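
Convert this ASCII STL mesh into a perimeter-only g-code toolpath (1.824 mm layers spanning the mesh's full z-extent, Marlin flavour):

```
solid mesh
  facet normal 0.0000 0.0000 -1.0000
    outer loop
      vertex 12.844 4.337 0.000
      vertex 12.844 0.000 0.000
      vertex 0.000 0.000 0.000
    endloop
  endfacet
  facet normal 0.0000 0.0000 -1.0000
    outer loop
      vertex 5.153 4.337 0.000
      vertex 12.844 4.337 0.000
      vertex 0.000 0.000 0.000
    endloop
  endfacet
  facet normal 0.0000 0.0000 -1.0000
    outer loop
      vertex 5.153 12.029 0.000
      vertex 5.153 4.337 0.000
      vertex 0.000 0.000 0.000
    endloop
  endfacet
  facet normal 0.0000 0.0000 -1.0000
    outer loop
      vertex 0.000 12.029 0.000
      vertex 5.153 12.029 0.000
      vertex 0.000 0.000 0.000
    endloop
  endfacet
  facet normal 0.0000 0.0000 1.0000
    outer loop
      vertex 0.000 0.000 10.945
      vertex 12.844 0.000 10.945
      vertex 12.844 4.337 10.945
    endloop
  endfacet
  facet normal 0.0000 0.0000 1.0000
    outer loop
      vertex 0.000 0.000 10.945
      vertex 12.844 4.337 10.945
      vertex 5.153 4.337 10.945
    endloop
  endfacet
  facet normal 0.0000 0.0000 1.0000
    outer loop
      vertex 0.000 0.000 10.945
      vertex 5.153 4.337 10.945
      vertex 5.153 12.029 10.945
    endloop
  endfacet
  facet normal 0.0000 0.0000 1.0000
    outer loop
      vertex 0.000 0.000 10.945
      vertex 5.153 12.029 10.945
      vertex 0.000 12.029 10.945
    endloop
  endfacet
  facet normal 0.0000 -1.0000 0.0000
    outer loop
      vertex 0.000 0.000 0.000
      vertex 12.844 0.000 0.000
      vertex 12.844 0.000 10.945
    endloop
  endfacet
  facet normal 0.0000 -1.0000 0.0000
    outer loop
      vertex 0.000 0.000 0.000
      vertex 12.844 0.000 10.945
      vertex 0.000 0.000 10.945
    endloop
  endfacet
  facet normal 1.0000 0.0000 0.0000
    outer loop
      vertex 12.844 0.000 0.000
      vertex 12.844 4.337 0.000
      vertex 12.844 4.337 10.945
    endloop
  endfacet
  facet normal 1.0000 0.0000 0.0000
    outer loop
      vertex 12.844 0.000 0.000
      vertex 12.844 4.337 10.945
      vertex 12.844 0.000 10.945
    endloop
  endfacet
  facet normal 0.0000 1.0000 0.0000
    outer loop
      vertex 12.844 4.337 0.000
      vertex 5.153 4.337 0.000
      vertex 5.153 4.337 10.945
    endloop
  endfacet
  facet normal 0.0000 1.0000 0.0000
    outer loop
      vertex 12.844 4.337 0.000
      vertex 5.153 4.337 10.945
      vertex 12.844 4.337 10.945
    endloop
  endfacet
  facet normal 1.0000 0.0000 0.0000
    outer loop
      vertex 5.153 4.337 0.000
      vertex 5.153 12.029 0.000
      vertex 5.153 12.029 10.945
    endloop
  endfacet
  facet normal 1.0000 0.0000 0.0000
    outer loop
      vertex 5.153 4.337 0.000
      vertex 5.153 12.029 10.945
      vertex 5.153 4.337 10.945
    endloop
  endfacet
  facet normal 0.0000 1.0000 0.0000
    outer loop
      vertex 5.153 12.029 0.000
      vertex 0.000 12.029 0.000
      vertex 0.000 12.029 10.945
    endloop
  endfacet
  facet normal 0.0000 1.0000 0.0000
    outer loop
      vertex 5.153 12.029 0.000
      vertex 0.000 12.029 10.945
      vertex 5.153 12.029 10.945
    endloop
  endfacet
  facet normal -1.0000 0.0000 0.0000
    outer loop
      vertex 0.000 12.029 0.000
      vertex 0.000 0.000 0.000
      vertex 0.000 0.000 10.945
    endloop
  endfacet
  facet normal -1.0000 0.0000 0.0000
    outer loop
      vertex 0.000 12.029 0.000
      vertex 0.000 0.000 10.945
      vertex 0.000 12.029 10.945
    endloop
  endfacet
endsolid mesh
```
; perimeter-only toolpath
G21 ; units = mm
G90 ; absolute positioning
G28 ; home
; layer 1
G0 Z1.824
G0 X0.000 Y0.000
G1 X12.844 Y0.000
G1 X12.844 Y4.337
G1 X5.153 Y4.337
G1 X5.153 Y12.029
G1 X0.000 Y12.029
G1 X0.000 Y0.000
; layer 2
G0 Z3.648
G0 X0.000 Y0.000
G1 X12.844 Y0.000
G1 X12.844 Y4.337
G1 X5.153 Y4.337
G1 X5.153 Y12.029
G1 X0.000 Y12.029
G1 X0.000 Y0.000
; layer 3
G0 Z5.473
G0 X0.000 Y0.000
G1 X12.844 Y0.000
G1 X12.844 Y4.337
G1 X5.153 Y4.337
G1 X5.153 Y12.029
G1 X0.000 Y12.029
G1 X0.000 Y0.000
; layer 4
G0 Z7.297
G0 X0.000 Y0.000
G1 X12.844 Y0.000
G1 X12.844 Y4.337
G1 X5.153 Y4.337
G1 X5.153 Y12.029
G1 X0.000 Y12.029
G1 X0.000 Y0.000
; layer 5
G0 Z9.121
G0 X0.000 Y0.000
G1 X12.844 Y0.000
G1 X12.844 Y4.337
G1 X5.153 Y4.337
G1 X5.153 Y12.029
G1 X0.000 Y12.029
G1 X0.000 Y0.000
; layer 6
G0 Z10.945
G0 X0.000 Y0.000
G1 X12.844 Y0.000
G1 X12.844 Y4.337
G1 X5.153 Y4.337
G1 X5.153 Y12.029
G1 X0.000 Y12.029
G1 X0.000 Y0.000
M2 ; end

The solid is an L-shaped prism: outer 12.8 × 12 mm, arm thicknesses ≈ 4.34 mm (horizontal) and 5.15 mm (vertical), extruded 10.9 mm in z. Slicing at Δz = 1.824 mm — 6 equal slices spanning the solid's height, so layer i sits at z = i·h/6 — gives 6 non-empty perimeters. Each is a 6-segment closed polygon; G0 lifts to the layer z and rapids to the start vertex, then G1 traces the edges.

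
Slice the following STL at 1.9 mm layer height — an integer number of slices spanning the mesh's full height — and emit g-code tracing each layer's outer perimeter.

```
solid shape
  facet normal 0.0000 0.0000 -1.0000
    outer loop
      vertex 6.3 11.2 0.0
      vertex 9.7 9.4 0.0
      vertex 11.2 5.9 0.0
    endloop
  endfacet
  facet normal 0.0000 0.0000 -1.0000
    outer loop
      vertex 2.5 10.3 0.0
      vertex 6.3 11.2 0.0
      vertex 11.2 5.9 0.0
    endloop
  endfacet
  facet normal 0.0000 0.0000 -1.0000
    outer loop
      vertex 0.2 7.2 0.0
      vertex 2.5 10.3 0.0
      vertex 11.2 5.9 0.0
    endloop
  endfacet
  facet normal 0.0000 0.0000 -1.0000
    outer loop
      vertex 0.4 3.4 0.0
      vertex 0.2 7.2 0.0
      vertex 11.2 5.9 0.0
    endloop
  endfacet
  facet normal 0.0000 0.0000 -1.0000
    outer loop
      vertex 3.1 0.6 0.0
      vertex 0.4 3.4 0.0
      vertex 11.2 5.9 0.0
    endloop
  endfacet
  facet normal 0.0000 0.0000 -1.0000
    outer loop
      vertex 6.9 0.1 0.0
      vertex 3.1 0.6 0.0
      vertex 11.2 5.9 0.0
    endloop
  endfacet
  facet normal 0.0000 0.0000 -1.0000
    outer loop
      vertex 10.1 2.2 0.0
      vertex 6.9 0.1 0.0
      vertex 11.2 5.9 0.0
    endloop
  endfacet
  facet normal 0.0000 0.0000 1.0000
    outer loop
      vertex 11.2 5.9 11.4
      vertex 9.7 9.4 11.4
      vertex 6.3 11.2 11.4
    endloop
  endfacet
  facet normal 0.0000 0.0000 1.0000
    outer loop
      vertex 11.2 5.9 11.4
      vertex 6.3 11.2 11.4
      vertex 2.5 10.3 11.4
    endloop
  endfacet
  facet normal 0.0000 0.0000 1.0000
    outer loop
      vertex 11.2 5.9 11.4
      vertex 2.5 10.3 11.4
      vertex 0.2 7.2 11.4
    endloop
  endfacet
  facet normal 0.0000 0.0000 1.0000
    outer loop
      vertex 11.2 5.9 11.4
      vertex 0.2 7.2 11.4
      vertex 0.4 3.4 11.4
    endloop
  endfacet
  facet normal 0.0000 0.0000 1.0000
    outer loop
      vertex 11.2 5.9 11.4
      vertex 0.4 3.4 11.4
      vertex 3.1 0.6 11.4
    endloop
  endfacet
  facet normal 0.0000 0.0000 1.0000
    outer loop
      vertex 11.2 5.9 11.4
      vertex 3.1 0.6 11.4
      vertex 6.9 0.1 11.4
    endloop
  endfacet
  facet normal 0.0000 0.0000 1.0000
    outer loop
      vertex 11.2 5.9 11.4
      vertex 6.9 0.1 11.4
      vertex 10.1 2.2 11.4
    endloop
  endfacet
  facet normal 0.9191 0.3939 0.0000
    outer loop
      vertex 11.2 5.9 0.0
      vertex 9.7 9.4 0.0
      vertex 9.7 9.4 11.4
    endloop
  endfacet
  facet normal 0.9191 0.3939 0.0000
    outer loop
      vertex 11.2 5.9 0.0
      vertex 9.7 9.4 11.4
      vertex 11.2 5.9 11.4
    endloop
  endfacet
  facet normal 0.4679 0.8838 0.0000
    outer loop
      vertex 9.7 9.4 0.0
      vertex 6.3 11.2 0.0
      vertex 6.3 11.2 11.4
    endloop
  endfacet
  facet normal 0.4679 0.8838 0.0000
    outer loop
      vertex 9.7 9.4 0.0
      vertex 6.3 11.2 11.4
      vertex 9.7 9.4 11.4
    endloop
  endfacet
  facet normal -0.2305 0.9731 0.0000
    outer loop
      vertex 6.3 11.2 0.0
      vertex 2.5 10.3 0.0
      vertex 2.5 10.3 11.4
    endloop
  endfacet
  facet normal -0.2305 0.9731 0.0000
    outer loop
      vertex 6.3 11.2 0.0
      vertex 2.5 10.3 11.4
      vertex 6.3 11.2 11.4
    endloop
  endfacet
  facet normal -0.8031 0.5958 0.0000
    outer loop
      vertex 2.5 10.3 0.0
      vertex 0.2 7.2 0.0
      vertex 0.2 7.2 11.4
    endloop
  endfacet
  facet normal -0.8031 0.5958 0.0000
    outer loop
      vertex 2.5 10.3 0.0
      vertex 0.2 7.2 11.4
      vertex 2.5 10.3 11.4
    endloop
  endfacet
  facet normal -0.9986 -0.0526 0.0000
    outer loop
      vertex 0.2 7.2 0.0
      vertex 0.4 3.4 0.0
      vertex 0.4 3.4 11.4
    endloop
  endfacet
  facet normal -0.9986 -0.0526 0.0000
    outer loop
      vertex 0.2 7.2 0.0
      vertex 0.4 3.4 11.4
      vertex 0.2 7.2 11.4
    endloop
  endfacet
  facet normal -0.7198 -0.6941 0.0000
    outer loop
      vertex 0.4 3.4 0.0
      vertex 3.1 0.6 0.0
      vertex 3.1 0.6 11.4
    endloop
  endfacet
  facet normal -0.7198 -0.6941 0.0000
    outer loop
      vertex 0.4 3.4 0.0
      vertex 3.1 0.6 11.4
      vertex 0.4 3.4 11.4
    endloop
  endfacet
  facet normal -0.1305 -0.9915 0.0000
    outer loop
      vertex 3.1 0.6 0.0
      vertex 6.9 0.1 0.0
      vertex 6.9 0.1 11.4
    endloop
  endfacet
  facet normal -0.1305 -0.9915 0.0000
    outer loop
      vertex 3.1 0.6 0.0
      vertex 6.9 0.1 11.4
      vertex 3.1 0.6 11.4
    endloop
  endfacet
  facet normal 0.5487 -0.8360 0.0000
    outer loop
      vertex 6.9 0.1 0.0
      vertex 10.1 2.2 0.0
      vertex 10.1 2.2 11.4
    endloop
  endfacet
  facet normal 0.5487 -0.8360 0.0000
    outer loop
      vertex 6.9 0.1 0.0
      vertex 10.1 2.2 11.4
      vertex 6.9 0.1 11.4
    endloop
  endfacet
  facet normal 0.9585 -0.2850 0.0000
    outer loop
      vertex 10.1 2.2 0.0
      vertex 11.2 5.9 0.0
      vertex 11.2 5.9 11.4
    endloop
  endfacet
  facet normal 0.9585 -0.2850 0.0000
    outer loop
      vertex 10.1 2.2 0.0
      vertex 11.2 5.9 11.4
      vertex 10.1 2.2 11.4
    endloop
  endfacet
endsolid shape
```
; perimeter-only toolpath
G21 ; units = mm
G90 ; absolute positioning
G28 ; home
; layer 1
G0 Z1.9
G0 X11.2 Y5.9
G1 X9.7 Y9.4
G1 X6.3 Y11.2
G1 X2.5 Y10.3
G1 X0.2 Y7.2
G1 X0.4 Y3.4
G1 X3.1 Y0.6
G1 X6.9 Y0.1
G1 X10.1 Y2.2
G1 X11.2 Y5.9
; layer 2
G0 Z3.8
G0 X11.2 Y5.9
G1 X9.7 Y9.4
G1 X6.3 Y11.2
G1 X2.5 Y10.3
G1 X0.2 Y7.2
G1 X0.4 Y3.4
G1 X3.1 Y0.6
G1 X6.9 Y0.1
G1 X10.1 Y2.2
G1 X11.2 Y5.9
; layer 3
G0 Z5.7
G0 X11.2 Y5.9
G1 X9.7 Y9.4
G1 X6.3 Y11.2
G1 X2.5 Y10.3
G1 X0.2 Y7.2
G1 X0.4 Y3.4
G1 X3.1 Y0.6
G1 X6.9 Y0.1
G1 X10.1 Y2.2
G1 X11.2 Y5.9
; layer 4
G0 Z7.6
G0 X11.2 Y5.9
G1 X9.7 Y9.4
G1 X6.3 Y11.2
G1 X2.5 Y10.3
G1 X0.2 Y7.2
G1 X0.4 Y3.4
G1 X3.1 Y0.6
G1 X6.9 Y0.1
G1 X10.1 Y2.2
G1 X11.2 Y5.9
; layer 5
G0 Z9.5
G0 X11.2 Y5.9
G1 X9.7 Y9.4
G1 X6.3 Y11.2
G1 X2.5 Y10.3
G1 X0.2 Y7.2
G1 X0.4 Y3.4
G1 X3.1 Y0.6
G1 X6.9 Y0.1
G1 X10.1 Y2.2
G1 X11.2 Y5.9
; layer 6
G0 Z11.4
G0 X11.2 Y5.9
G1 X9.7 Y9.4
G1 X6.3 Y11.2
G1 X2.5 Y10.3
G1 X0.2 Y7.2
G1 X0.4 Y3.4
G1 X3.1 Y0.6
G1 X6.9 Y0.1
G1 X10.1 Y2.2
G1 X11.2 Y5.9
M2 ; end

The solid is a regular 9-sided prism (a cylinder approximated with 9 flat sides), circumscribed radius ≈ 5.6 mm, height ≈ 11.4 mm. Slicing at Δz = 1.9 mm — 6 equal slices spanning the solid's height, so layer i sits at z = i·h/6 — gives 6 non-empty perimeters. Each is a 9-segment closed polygon; G0 lifts to the layer z and rapids to the start vertex, then G1 traces the edges.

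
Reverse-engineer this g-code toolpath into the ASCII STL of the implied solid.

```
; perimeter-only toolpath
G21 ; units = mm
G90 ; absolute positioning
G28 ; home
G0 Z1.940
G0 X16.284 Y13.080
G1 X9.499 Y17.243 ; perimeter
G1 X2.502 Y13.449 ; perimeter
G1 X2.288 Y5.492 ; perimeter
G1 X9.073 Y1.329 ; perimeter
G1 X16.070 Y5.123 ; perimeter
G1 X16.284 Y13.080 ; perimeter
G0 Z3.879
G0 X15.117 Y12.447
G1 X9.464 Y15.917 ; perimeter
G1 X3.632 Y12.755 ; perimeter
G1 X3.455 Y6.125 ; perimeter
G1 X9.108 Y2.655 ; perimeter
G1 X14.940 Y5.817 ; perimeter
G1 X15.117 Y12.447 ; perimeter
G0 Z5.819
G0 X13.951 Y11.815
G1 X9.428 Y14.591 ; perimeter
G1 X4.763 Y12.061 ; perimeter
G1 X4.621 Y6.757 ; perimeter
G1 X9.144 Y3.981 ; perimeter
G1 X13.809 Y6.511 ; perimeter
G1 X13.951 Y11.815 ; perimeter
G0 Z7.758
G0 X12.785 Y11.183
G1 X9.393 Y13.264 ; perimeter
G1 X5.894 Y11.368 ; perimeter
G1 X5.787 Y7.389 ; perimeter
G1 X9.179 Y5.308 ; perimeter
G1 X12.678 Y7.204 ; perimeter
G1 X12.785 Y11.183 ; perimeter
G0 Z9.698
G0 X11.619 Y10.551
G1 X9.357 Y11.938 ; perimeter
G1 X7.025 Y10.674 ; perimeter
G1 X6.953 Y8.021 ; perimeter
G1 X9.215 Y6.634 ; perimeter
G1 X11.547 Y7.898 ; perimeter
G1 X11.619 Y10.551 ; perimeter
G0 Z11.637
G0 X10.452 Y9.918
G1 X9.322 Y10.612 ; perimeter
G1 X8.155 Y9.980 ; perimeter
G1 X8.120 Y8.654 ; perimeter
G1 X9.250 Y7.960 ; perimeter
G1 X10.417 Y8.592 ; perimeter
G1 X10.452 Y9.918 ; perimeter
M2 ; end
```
solid part
  facet normal 0.0000 0.0000 -1.0000
    outer loop
      vertex 1.371 14.143 0.000
      vertex 9.535 18.569 0.000
      vertex 17.450 13.712 0.000
    endloop
  endfacet
  facet normal 0.0000 0.0000 -1.0000
    outer loop
      vertex 1.122 4.860 0.000
      vertex 1.371 14.143 0.000
      vertex 17.450 13.712 0.000
    endloop
  endfacet
  facet normal 0.0000 0.0000 -1.0000
    outer loop
      vertex 9.037 0.003 0.000
      vertex 1.122 4.860 0.000
      vertex 17.450 13.712 0.000
    endloop
  endfacet
  facet normal 0.0000 0.0000 -1.0000
    outer loop
      vertex 17.201 4.429 0.000
      vertex 9.037 0.003 0.000
      vertex 17.450 13.712 0.000
    endloop
  endfacet
  facet normal 0.4500 0.7333 0.5096
    outer loop
      vertex 17.450 13.712 0.000
      vertex 9.535 18.569 0.000
      vertex 9.286 9.286 13.577
    endloop
  endfacet
  facet normal -0.4101 0.7564 0.5096
    outer loop
      vertex 9.535 18.569 0.000
      vertex 1.371 14.143 0.000
      vertex 9.286 9.286 13.577
    endloop
  endfacet
  facet normal -0.8601 0.0231 0.5097
    outer loop
      vertex 1.371 14.143 0.000
      vertex 1.122 4.860 0.000
      vertex 9.286 9.286 13.577
    endloop
  endfacet
  facet normal -0.4500 -0.7333 0.5096
    outer loop
      vertex 1.122 4.860 0.000
      vertex 9.037 0.003 0.000
      vertex 9.286 9.286 13.577
    endloop
  endfacet
  facet normal 0.4101 -0.7564 0.5096
    outer loop
      vertex 9.037 0.003 0.000
      vertex 17.201 4.429 0.000
      vertex 9.286 9.286 13.577
    endloop
  endfacet
  facet normal 0.8601 -0.0231 0.5097
    outer loop
      vertex 17.201 4.429 0.000
      vertex 17.450 13.712 0.000
      vertex 9.286 9.286 13.577
    endloop
  endfacet
endsolid part

The G0 Z moves step by Δz≈1.940 mm. The G1 loops shrink linearly with z, so the solid tapers from its base footprint up to z≈13.6. Closing with a flat bottom cap and the tapered top and triangulating gives 10 facets — a regular 6-sided pyramid, base circumscribed radius ≈ 9.29 mm, apex at z ≈ 13.6 mm.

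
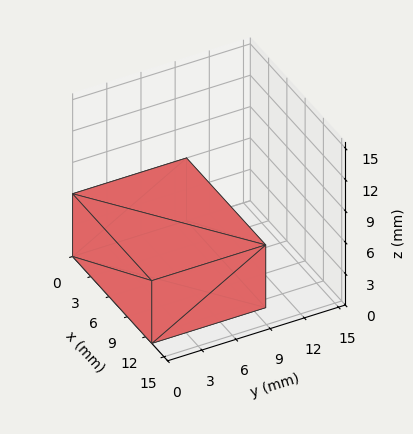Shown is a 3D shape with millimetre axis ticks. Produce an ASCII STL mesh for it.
Reading the render: the shape is a rectangular box, roughly 13 × 10 mm footprint and 6 mm tall (dimensions read to the nearest mm from the axis ticks). For the STL, each face is triangulated and given an outward normal.

solid part
  facet normal 0.0000 0.0000 -1.0000
    outer loop
      vertex 13.000 10.000 0.000
      vertex 13.000 0.000 0.000
      vertex 0.000 0.000 0.000
    endloop
  endfacet
  facet normal 0.0000 0.0000 -1.0000
    outer loop
      vertex 0.000 10.000 0.000
      vertex 13.000 10.000 0.000
      vertex 0.000 0.000 0.000
    endloop
  endfacet
  facet normal 0.0000 0.0000 1.0000
    outer loop
      vertex 0.000 0.000 6.000
      vertex 13.000 0.000 6.000
      vertex 13.000 10.000 6.000
    endloop
  endfacet
  facet normal 0.0000 0.0000 1.0000
    outer loop
      vertex 0.000 0.000 6.000
      vertex 13.000 10.000 6.000
      vertex 0.000 10.000 6.000
    endloop
  endfacet
  facet normal 0.0000 -1.0000 0.0000
    outer loop
      vertex 0.000 0.000 0.000
      vertex 13.000 0.000 0.000
      vertex 13.000 0.000 6.000
    endloop
  endfacet
  facet normal 0.0000 -1.0000 0.0000
    outer loop
      vertex 0.000 0.000 0.000
      vertex 13.000 0.000 6.000
      vertex 0.000 0.000 6.000
    endloop
  endfacet
  facet normal 0.0000 1.0000 0.0000
    outer loop
      vertex 13.000 10.000 6.000
      vertex 13.000 10.000 0.000
      vertex 0.000 10.000 0.000
    endloop
  endfacet
  facet normal 0.0000 1.0000 0.0000
    outer loop
      vertex 0.000 10.000 6.000
      vertex 13.000 10.000 6.000
      vertex 0.000 10.000 0.000
    endloop
  endfacet
  facet normal -1.0000 0.0000 0.0000
    outer loop
      vertex 0.000 10.000 6.000
      vertex 0.000 10.000 0.000
      vertex 0.000 0.000 0.000
    endloop
  endfacet
  facet normal -1.0000 0.0000 0.0000
    outer loop
      vertex 0.000 0.000 6.000
      vertex 0.000 10.000 6.000
      vertex 0.000 0.000 0.000
    endloop
  endfacet
  facet normal 1.0000 0.0000 0.0000
    outer loop
      vertex 13.000 0.000 0.000
      vertex 13.000 10.000 0.000
      vertex 13.000 10.000 6.000
    endloop
  endfacet
  facet normal 1.0000 0.0000 0.0000
    outer loop
      vertex 13.000 0.000 0.000
      vertex 13.000 10.000 6.000
      vertex 13.000 0.000 6.000
    endloop
  endfacet
endsolid part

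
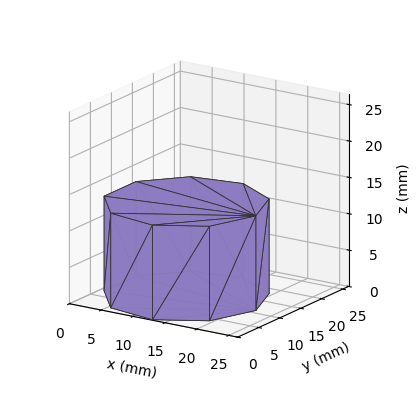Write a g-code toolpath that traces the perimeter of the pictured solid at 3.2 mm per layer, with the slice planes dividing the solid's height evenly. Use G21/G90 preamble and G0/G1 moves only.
Reading the render: the shape is a regular 9-sided prism (a cylinder approximated with 9 flat sides), circumscribed radius ≈ 11 mm, height ≈ 13 mm (dimensions read to the nearest mm from the axis ticks). For the g-code, the solid's height is divided into equal slices at the stated Δz and each level perimeter traced with G1 moves after a G0 lift.

; perimeter-only toolpath
G21 ; units = mm
G90 ; absolute positioning
G28 ; home
; layer 1
G0 Z3.2
G0 X22.0 Y11.0
G1 X19.4 Y18.1
G1 X12.9 Y21.8
G1 X5.5 Y20.5
G1 X0.7 Y14.8
G1 X0.7 Y7.2
G1 X5.5 Y1.5
G1 X12.9 Y0.2
G1 X19.4 Y3.9
G1 X22.0 Y11.0
; layer 2
G0 Z6.5
G0 X22.0 Y11.0
G1 X19.4 Y18.1
G1 X12.9 Y21.8
G1 X5.5 Y20.5
G1 X0.7 Y14.8
G1 X0.7 Y7.2
G1 X5.5 Y1.5
G1 X12.9 Y0.2
G1 X19.4 Y3.9
G1 X22.0 Y11.0
; layer 3
G0 Z9.8
G0 X22.0 Y11.0
G1 X19.4 Y18.1
G1 X12.9 Y21.8
G1 X5.5 Y20.5
G1 X0.7 Y14.8
G1 X0.7 Y7.2
G1 X5.5 Y1.5
G1 X12.9 Y0.2
G1 X19.4 Y3.9
G1 X22.0 Y11.0
; layer 4
G0 Z13.0
G0 X22.0 Y11.0
G1 X19.4 Y18.1
G1 X12.9 Y21.8
G1 X5.5 Y20.5
G1 X0.7 Y14.8
G1 X0.7 Y7.2
G1 X5.5 Y1.5
G1 X12.9 Y0.2
G1 X19.4 Y3.9
G1 X22.0 Y11.0
M2 ; end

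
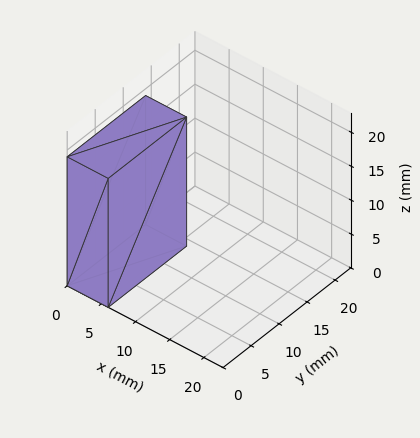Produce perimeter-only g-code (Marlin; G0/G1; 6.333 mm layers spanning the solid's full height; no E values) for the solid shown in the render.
Reading the render: the shape is a rectangular box, roughly 6 × 14 mm footprint and 19 mm tall (dimensions read to the nearest mm from the axis ticks). For the g-code, the solid's height is divided into equal slices at the stated Δz and each level perimeter traced with G1 moves after a G0 lift.

; perimeter-only toolpath
G21 ; units = mm
G90 ; absolute positioning
G28 ; home
; layer 1
G0 Z6.333
G0 X0.000 Y0.000
G1 X6.000 Y0.000
G1 X6.000 Y14.000
G1 X0.000 Y14.000
G1 X0.000 Y0.000
; layer 2
G0 Z12.667
G0 X0.000 Y0.000
G1 X6.000 Y0.000
G1 X6.000 Y14.000
G1 X0.000 Y14.000
G1 X0.000 Y0.000
; layer 3
G0 Z19.000
G0 X0.000 Y0.000
G1 X6.000 Y0.000
G1 X6.000 Y14.000
G1 X0.000 Y14.000
G1 X0.000 Y0.000
M2 ; end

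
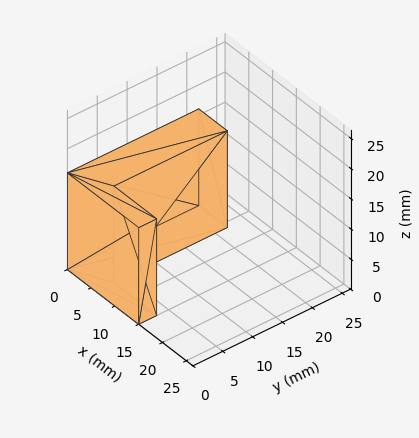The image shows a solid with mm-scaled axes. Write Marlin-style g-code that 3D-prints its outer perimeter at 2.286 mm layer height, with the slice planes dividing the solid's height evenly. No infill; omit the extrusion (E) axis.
Reading the render: the shape is an L-shaped prism: outer 15 × 22 mm, arm thicknesses ≈ 3 mm (horizontal) and 6 mm (vertical), extruded 16 mm in z (dimensions read to the nearest mm from the axis ticks). For the g-code, the solid's height is divided into equal slices at the stated Δz and each level perimeter traced with G1 moves after a G0 lift.

; perimeter-only toolpath
G21 ; units = mm
G90 ; absolute positioning
G28 ; home
; layer 1
G0 Z2.286
G0 X0.000 Y0.000
G1 X15.000 Y0.000
G1 X15.000 Y3.000
G1 X6.000 Y3.000
G1 X6.000 Y22.000
G1 X0.000 Y22.000
G1 X0.000 Y0.000
; layer 2
G0 Z4.571
G0 X0.000 Y0.000
G1 X15.000 Y0.000
G1 X15.000 Y3.000
G1 X6.000 Y3.000
G1 X6.000 Y22.000
G1 X0.000 Y22.000
G1 X0.000 Y0.000
; layer 3
G0 Z6.857
G0 X0.000 Y0.000
G1 X15.000 Y0.000
G1 X15.000 Y3.000
G1 X6.000 Y3.000
G1 X6.000 Y22.000
G1 X0.000 Y22.000
G1 X0.000 Y0.000
; layer 4
G0 Z9.143
G0 X0.000 Y0.000
G1 X15.000 Y0.000
G1 X15.000 Y3.000
G1 X6.000 Y3.000
G1 X6.000 Y22.000
G1 X0.000 Y22.000
G1 X0.000 Y0.000
; layer 5
G0 Z11.429
G0 X0.000 Y0.000
G1 X15.000 Y0.000
G1 X15.000 Y3.000
G1 X6.000 Y3.000
G1 X6.000 Y22.000
G1 X0.000 Y22.000
G1 X0.000 Y0.000
; layer 6
G0 Z13.714
G0 X0.000 Y0.000
G1 X15.000 Y0.000
G1 X15.000 Y3.000
G1 X6.000 Y3.000
G1 X6.000 Y22.000
G1 X0.000 Y22.000
G1 X0.000 Y0.000
; layer 7
G0 Z16.000
G0 X0.000 Y0.000
G1 X15.000 Y0.000
G1 X15.000 Y3.000
G1 X6.000 Y3.000
G1 X6.000 Y22.000
G1 X0.000 Y22.000
G1 X0.000 Y0.000
M2 ; end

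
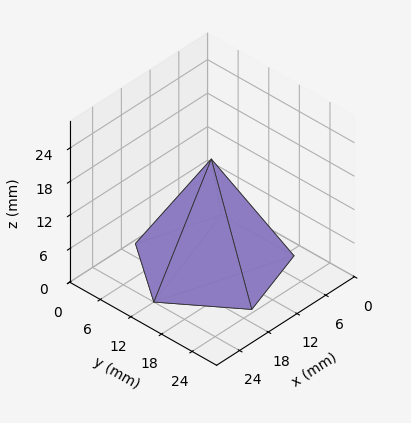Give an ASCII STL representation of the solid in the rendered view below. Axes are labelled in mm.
Reading the render: the shape is a regular 5-sided pyramid, base circumscribed radius ≈ 12 mm, apex at z ≈ 19 mm (dimensions read to the nearest mm from the axis ticks). For the STL, each face is triangulated and given an outward normal.

solid part
  facet normal 0.0000 0.0000 -1.0000
    outer loop
      vertex 2.3 19.1 0.0
      vertex 15.7 23.4 0.0
      vertex 24.0 12.0 0.0
    endloop
  endfacet
  facet normal 0.0000 0.0000 -1.0000
    outer loop
      vertex 2.3 4.9 0.0
      vertex 2.3 19.1 0.0
      vertex 24.0 12.0 0.0
    endloop
  endfacet
  facet normal 0.0000 0.0000 -1.0000
    outer loop
      vertex 15.7 0.6 0.0
      vertex 2.3 4.9 0.0
      vertex 24.0 12.0 0.0
    endloop
  endfacet
  facet normal 0.7200 0.5242 0.4547
    outer loop
      vertex 24.0 12.0 0.0
      vertex 15.7 23.4 0.0
      vertex 12.0 12.0 19.0
    endloop
  endfacet
  facet normal -0.2720 0.8476 0.4556
    outer loop
      vertex 15.7 23.4 0.0
      vertex 2.3 19.1 0.0
      vertex 12.0 12.0 19.0
    endloop
  endfacet
  facet normal -0.8906 0.0000 0.4547
    outer loop
      vertex 2.3 19.1 0.0
      vertex 2.3 4.9 0.0
      vertex 12.0 12.0 19.0
    endloop
  endfacet
  facet normal -0.2720 -0.8476 0.4556
    outer loop
      vertex 2.3 4.9 0.0
      vertex 15.7 0.6 0.0
      vertex 12.0 12.0 19.0
    endloop
  endfacet
  facet normal 0.7200 -0.5242 0.4547
    outer loop
      vertex 15.7 0.6 0.0
      vertex 24.0 12.0 0.0
      vertex 12.0 12.0 19.0
    endloop
  endfacet
endsolid part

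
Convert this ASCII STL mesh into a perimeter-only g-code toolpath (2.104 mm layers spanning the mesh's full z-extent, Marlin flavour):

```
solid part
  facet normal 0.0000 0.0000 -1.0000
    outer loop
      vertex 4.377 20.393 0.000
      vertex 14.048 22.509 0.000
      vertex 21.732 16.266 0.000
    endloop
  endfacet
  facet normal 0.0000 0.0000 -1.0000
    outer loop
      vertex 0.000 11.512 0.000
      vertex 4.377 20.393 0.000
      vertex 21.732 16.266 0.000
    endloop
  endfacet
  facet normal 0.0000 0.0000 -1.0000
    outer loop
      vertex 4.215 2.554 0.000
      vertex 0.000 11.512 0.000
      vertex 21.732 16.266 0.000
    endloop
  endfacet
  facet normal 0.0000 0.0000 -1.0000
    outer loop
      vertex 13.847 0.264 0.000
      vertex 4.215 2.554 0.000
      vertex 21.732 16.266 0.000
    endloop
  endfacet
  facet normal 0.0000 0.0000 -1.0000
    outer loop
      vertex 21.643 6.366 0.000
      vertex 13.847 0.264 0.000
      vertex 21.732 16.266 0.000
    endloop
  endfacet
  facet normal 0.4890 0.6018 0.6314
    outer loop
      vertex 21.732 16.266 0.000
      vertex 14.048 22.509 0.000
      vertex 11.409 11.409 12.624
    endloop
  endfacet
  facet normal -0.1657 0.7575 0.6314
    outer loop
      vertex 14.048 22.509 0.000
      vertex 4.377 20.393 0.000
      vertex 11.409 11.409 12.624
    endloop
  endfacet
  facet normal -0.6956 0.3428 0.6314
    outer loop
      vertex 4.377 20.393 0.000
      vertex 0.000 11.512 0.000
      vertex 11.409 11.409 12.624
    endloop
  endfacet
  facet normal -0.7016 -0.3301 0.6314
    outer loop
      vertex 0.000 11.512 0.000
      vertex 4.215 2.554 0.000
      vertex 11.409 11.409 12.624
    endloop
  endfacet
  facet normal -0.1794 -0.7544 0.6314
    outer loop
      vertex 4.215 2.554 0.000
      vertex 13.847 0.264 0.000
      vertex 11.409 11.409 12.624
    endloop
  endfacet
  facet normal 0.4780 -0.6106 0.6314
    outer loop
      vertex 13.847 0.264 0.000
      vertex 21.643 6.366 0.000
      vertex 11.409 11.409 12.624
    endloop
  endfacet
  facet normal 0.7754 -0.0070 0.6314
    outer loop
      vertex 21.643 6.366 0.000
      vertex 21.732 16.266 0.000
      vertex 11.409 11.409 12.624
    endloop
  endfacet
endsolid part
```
; perimeter-only toolpath
G21 ; units = mm
G90 ; absolute positioning
G28 ; home
; layer 1
G0 Z2.104
G0 X20.011 Y15.457
G1 X13.608 Y20.659
G1 X5.549 Y18.896
G1 X1.901 Y11.495
G1 X5.414 Y4.030
G1 X13.441 Y2.121
G1 X19.937 Y7.206
G1 X20.011 Y15.457
; layer 2
G0 Z4.208
G0 X18.291 Y14.647
G1 X13.168 Y18.809
G1 X6.721 Y17.398
G1 X3.803 Y11.478
G1 X6.613 Y5.506
G1 X13.034 Y3.979
G1 X18.232 Y8.047
G1 X18.291 Y14.647
; layer 3
G0 Z6.312
G0 X16.570 Y13.837
G1 X12.729 Y16.959
G1 X7.893 Y15.901
G1 X5.705 Y11.460
G1 X7.812 Y6.982
G1 X12.628 Y5.837
G1 X16.526 Y8.887
G1 X16.570 Y13.837
; layer 4
G0 Z8.416
G0 X14.850 Y13.028
G1 X12.289 Y15.109
G1 X9.065 Y14.404
G1 X7.606 Y11.443
G1 X9.011 Y8.457
G1 X12.222 Y7.694
G1 X14.820 Y9.728
G1 X14.850 Y13.028
; layer 5
G0 Z10.520
G0 X13.130 Y12.219
G1 X11.849 Y13.259
G1 X10.237 Y12.906
G1 X9.508 Y11.426
G1 X10.210 Y9.933
G1 X11.815 Y9.552
G1 X13.115 Y10.569
G1 X13.130 Y12.219
M2 ; end

The solid is a regular 7-sided pyramid, base circumscribed radius ≈ 11.4 mm, apex at z ≈ 12.6 mm. Slicing at Δz = 2.104 mm — 6 equal slices spanning the solid's height, so layer i sits at z = i·h/6 — gives 5 non-empty perimeters. Each is a 7-segment closed polygon; G0 lifts to the layer z and rapids to the start vertex, then G1 traces the edges. The cross-section shrinks linearly with z (the slice at the apex is degenerate and omitted).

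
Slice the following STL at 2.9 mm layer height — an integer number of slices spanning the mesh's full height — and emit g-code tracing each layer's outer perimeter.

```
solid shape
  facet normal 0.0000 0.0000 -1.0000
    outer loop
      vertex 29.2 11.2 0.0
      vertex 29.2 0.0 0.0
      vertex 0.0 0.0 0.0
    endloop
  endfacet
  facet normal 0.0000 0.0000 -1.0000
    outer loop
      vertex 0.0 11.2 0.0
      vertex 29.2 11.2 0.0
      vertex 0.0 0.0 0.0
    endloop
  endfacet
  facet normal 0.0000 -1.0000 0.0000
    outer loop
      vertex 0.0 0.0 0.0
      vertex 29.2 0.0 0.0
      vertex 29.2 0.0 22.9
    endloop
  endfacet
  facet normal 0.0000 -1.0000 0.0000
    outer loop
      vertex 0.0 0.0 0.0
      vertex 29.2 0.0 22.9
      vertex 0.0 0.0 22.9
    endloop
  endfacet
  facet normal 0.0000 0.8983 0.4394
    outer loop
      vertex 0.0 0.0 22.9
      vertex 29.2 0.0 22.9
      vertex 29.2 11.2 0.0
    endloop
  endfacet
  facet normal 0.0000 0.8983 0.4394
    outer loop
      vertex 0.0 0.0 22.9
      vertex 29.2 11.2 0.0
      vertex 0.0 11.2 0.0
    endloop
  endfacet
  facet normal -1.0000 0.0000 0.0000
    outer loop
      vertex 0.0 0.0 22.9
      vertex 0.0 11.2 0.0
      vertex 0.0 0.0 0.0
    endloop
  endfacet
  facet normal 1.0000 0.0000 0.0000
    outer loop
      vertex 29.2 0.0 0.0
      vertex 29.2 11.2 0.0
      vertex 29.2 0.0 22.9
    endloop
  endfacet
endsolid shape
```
; perimeter-only toolpath
G21 ; units = mm
G90 ; absolute positioning
G28 ; home
; layer 1
G0 Z2.9
G0 X0.0 Y0.0
G1 X29.2 Y0.0
G1 X29.2 Y9.8
G1 X0.0 Y9.8
G1 X0.0 Y0.0
; layer 2
G0 Z5.7
G0 X0.0 Y0.0
G1 X29.2 Y0.0
G1 X29.2 Y8.4
G1 X0.0 Y8.4
G1 X0.0 Y0.0
; layer 3
G0 Z8.6
G0 X0.0 Y0.0
G1 X29.2 Y0.0
G1 X29.2 Y7.0
G1 X0.0 Y7.0
G1 X0.0 Y0.0
; layer 4
G0 Z11.4
G0 X0.0 Y0.0
G1 X29.2 Y0.0
G1 X29.2 Y5.6
G1 X0.0 Y5.6
G1 X0.0 Y0.0
; layer 5
G0 Z14.3
G0 X0.0 Y0.0
G1 X29.2 Y0.0
G1 X29.2 Y4.2
G1 X0.0 Y4.2
G1 X0.0 Y0.0
; layer 6
G0 Z17.2
G0 X0.0 Y0.0
G1 X29.2 Y0.0
G1 X29.2 Y2.8
G1 X0.0 Y2.8
G1 X0.0 Y0.0
; layer 7
G0 Z20.0
G0 X0.0 Y0.0
G1 X29.2 Y0.0
G1 X29.2 Y1.4
G1 X0.0 Y1.4
G1 X0.0 Y0.0
M2 ; end

The solid is a wedge (ramp): 29.2 × 11.2 mm base, rising to 22.9 mm along the y=0 edge and sloping linearly to z=0 at y=11.2. Slicing at Δz = 2.9 mm — 8 equal slices spanning the solid's height, so layer i sits at z = i·h/8 — gives 7 non-empty perimeters. Each is a 4-segment closed polygon; G0 lifts to the layer z and rapids to the start vertex, then G1 traces the edges. The cross-section shrinks linearly with z (the slice at the apex is degenerate and omitted).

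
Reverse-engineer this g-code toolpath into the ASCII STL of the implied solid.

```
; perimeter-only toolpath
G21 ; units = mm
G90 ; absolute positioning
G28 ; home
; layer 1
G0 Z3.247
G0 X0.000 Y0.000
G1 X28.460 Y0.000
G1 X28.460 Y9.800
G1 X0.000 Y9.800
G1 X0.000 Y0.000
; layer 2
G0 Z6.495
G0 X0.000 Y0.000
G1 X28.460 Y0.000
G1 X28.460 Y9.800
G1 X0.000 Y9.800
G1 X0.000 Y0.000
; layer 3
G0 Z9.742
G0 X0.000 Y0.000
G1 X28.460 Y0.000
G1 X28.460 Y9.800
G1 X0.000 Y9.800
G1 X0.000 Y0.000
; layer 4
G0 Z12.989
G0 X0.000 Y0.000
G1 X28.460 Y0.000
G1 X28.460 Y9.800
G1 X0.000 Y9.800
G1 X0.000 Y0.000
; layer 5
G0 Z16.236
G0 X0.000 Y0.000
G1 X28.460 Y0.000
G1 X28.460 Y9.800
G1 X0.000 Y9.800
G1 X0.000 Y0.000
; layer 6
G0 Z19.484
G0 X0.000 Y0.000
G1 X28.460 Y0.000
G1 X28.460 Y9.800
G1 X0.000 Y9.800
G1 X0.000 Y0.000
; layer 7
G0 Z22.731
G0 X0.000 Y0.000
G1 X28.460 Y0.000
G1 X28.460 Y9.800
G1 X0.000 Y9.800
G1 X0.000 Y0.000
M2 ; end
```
solid part
  facet normal 0.0000 0.0000 -1.0000
    outer loop
      vertex 28.460 9.800 0.000
      vertex 28.460 0.000 0.000
      vertex 0.000 0.000 0.000
    endloop
  endfacet
  facet normal 0.0000 0.0000 -1.0000
    outer loop
      vertex 0.000 9.800 0.000
      vertex 28.460 9.800 0.000
      vertex 0.000 0.000 0.000
    endloop
  endfacet
  facet normal 0.0000 0.0000 1.0000
    outer loop
      vertex 0.000 0.000 22.731
      vertex 28.460 0.000 22.731
      vertex 28.460 9.800 22.731
    endloop
  endfacet
  facet normal 0.0000 0.0000 1.0000
    outer loop
      vertex 0.000 0.000 22.731
      vertex 28.460 9.800 22.731
      vertex 0.000 9.800 22.731
    endloop
  endfacet
  facet normal 0.0000 -1.0000 0.0000
    outer loop
      vertex 0.000 0.000 0.000
      vertex 28.460 0.000 0.000
      vertex 28.460 0.000 22.731
    endloop
  endfacet
  facet normal 0.0000 -1.0000 0.0000
    outer loop
      vertex 0.000 0.000 0.000
      vertex 28.460 0.000 22.731
      vertex 0.000 0.000 22.731
    endloop
  endfacet
  facet normal 0.0000 1.0000 0.0000
    outer loop
      vertex 28.460 9.800 22.731
      vertex 28.460 9.800 0.000
      vertex 0.000 9.800 0.000
    endloop
  endfacet
  facet normal 0.0000 1.0000 0.0000
    outer loop
      vertex 0.000 9.800 22.731
      vertex 28.460 9.800 22.731
      vertex 0.000 9.800 0.000
    endloop
  endfacet
  facet normal -1.0000 0.0000 0.0000
    outer loop
      vertex 0.000 9.800 22.731
      vertex 0.000 9.800 0.000
      vertex 0.000 0.000 0.000
    endloop
  endfacet
  facet normal -1.0000 0.0000 0.0000
    outer loop
      vertex 0.000 0.000 22.731
      vertex 0.000 9.800 22.731
      vertex 0.000 0.000 0.000
    endloop
  endfacet
  facet normal 1.0000 0.0000 0.0000
    outer loop
      vertex 28.460 0.000 0.000
      vertex 28.460 9.800 0.000
      vertex 28.460 9.800 22.731
    endloop
  endfacet
  facet normal 1.0000 0.0000 0.0000
    outer loop
      vertex 28.460 0.000 0.000
      vertex 28.460 9.800 22.731
      vertex 28.460 0.000 22.731
    endloop
  endfacet
endsolid part

The G0 Z moves step by Δz≈3.247 mm. Every layer's G1 loop is the same polygon, so the solid is a straight extrusion of it from z=0 to z≈22.7. Closing with flat bottom and top caps and triangulating gives 12 facets — a rectangular box, roughly 28.5 × 9.8 mm footprint and 22.7 mm tall.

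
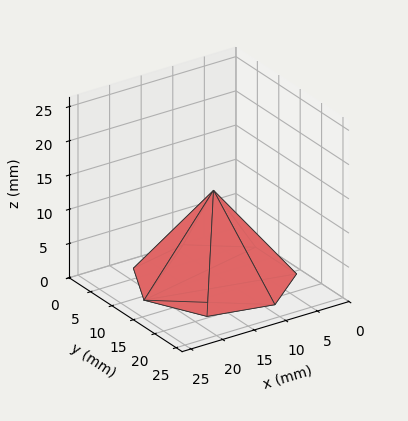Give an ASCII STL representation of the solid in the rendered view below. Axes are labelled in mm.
Reading the render: the shape is a regular 7-sided pyramid, base circumscribed radius ≈ 11 mm, apex at z ≈ 13 mm (dimensions read to the nearest mm from the axis ticks). For the STL, each face is triangulated and given an outward normal.

solid part
  facet normal 0.0000 0.0000 -1.0000
    outer loop
      vertex 8.55 21.72 0.00
      vertex 17.86 19.60 0.00
      vertex 22.00 11.00 0.00
    endloop
  endfacet
  facet normal 0.0000 0.0000 -1.0000
    outer loop
      vertex 1.09 15.77 0.00
      vertex 8.55 21.72 0.00
      vertex 22.00 11.00 0.00
    endloop
  endfacet
  facet normal 0.0000 0.0000 -1.0000
    outer loop
      vertex 1.09 6.23 0.00
      vertex 1.09 15.77 0.00
      vertex 22.00 11.00 0.00
    endloop
  endfacet
  facet normal 0.0000 0.0000 -1.0000
    outer loop
      vertex 8.55 0.28 0.00
      vertex 1.09 6.23 0.00
      vertex 22.00 11.00 0.00
    endloop
  endfacet
  facet normal 0.0000 0.0000 -1.0000
    outer loop
      vertex 17.86 2.40 0.00
      vertex 8.55 0.28 0.00
      vertex 22.00 11.00 0.00
    endloop
  endfacet
  facet normal 0.7165 0.3449 0.6063
    outer loop
      vertex 22.00 11.00 0.00
      vertex 17.86 19.60 0.00
      vertex 11.00 11.00 13.00
    endloop
  endfacet
  facet normal 0.1766 0.7755 0.6062
    outer loop
      vertex 17.86 19.60 0.00
      vertex 8.55 21.72 0.00
      vertex 11.00 11.00 13.00
    endloop
  endfacet
  facet normal -0.4959 0.6218 0.6062
    outer loop
      vertex 8.55 21.72 0.00
      vertex 1.09 15.77 0.00
      vertex 11.00 11.00 13.00
    endloop
  endfacet
  facet normal -0.7953 0.0000 0.6062
    outer loop
      vertex 1.09 15.77 0.00
      vertex 1.09 6.23 0.00
      vertex 11.00 11.00 13.00
    endloop
  endfacet
  facet normal -0.4959 -0.6218 0.6062
    outer loop
      vertex 1.09 6.23 0.00
      vertex 8.55 0.28 0.00
      vertex 11.00 11.00 13.00
    endloop
  endfacet
  facet normal 0.1766 -0.7755 0.6062
    outer loop
      vertex 8.55 0.28 0.00
      vertex 17.86 2.40 0.00
      vertex 11.00 11.00 13.00
    endloop
  endfacet
  facet normal 0.7165 -0.3449 0.6063
    outer loop
      vertex 17.86 2.40 0.00
      vertex 22.00 11.00 0.00
      vertex 11.00 11.00 13.00
    endloop
  endfacet
endsolid part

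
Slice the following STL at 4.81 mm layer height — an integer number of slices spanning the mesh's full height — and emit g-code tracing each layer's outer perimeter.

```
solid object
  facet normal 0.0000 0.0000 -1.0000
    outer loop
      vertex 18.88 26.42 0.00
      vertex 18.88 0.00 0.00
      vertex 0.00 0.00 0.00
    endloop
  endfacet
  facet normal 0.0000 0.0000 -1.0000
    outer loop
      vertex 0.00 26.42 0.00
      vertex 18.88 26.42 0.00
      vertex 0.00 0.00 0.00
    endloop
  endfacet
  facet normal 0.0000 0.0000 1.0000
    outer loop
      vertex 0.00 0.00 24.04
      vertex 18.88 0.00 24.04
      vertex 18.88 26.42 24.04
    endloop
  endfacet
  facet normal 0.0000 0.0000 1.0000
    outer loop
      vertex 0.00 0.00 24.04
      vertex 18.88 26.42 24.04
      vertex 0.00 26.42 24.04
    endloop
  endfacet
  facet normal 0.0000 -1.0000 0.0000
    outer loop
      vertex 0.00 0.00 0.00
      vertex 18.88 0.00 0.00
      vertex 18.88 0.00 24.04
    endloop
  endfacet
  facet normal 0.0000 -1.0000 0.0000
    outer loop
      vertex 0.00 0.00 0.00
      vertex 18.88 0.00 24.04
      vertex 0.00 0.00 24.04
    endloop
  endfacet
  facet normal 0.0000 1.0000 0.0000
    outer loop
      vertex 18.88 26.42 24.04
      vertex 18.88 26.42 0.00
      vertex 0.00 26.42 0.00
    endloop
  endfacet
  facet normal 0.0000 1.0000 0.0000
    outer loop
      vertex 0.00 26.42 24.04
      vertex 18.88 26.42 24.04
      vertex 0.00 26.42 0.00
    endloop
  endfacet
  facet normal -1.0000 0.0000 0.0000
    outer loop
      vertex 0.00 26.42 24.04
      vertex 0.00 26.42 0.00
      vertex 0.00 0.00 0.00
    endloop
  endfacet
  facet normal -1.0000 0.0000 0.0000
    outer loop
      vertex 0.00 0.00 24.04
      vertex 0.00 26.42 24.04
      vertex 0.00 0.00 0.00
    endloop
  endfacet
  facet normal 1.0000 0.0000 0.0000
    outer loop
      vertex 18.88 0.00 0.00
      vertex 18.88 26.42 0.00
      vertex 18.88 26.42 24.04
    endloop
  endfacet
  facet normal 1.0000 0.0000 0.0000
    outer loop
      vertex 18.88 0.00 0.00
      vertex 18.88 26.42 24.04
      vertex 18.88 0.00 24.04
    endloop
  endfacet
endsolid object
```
; perimeter-only toolpath
G21 ; units = mm
G90 ; absolute positioning
G28 ; home
; layer 1
G0 Z4.81
G0 X0.00 Y0.00
G1 X18.88 Y0.00
G1 X18.88 Y26.42
G1 X0.00 Y26.42
G1 X0.00 Y0.00
; layer 2
G0 Z9.62
G0 X0.00 Y0.00
G1 X18.88 Y0.00
G1 X18.88 Y26.42
G1 X0.00 Y26.42
G1 X0.00 Y0.00
; layer 3
G0 Z14.42
G0 X0.00 Y0.00
G1 X18.88 Y0.00
G1 X18.88 Y26.42
G1 X0.00 Y26.42
G1 X0.00 Y0.00
; layer 4
G0 Z19.23
G0 X0.00 Y0.00
G1 X18.88 Y0.00
G1 X18.88 Y26.42
G1 X0.00 Y26.42
G1 X0.00 Y0.00
; layer 5
G0 Z24.04
G0 X0.00 Y0.00
G1 X18.88 Y0.00
G1 X18.88 Y26.42
G1 X0.00 Y26.42
G1 X0.00 Y0.00
M2 ; end

The solid is a rectangular box, roughly 18.9 × 26.4 mm footprint and 24 mm tall. Slicing at Δz = 4.81 mm — 5 equal slices spanning the solid's height, so layer i sits at z = i·h/5 — gives 5 non-empty perimeters. Each is a 4-segment closed polygon; G0 lifts to the layer z and rapids to the start vertex, then G1 traces the edges.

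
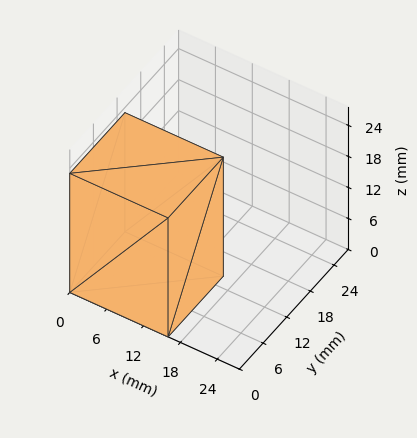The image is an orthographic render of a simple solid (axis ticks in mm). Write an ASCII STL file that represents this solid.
Reading the render: the shape is a rectangular box, roughly 16 × 14 mm footprint and 23 mm tall (dimensions read to the nearest mm from the axis ticks). For the STL, each face is triangulated and given an outward normal.

solid part
  facet normal 0.0000 0.0000 -1.0000
    outer loop
      vertex 16.0 14.0 0.0
      vertex 16.0 0.0 0.0
      vertex 0.0 0.0 0.0
    endloop
  endfacet
  facet normal 0.0000 0.0000 -1.0000
    outer loop
      vertex 0.0 14.0 0.0
      vertex 16.0 14.0 0.0
      vertex 0.0 0.0 0.0
    endloop
  endfacet
  facet normal 0.0000 0.0000 1.0000
    outer loop
      vertex 0.0 0.0 23.0
      vertex 16.0 0.0 23.0
      vertex 16.0 14.0 23.0
    endloop
  endfacet
  facet normal 0.0000 0.0000 1.0000
    outer loop
      vertex 0.0 0.0 23.0
      vertex 16.0 14.0 23.0
      vertex 0.0 14.0 23.0
    endloop
  endfacet
  facet normal 0.0000 -1.0000 0.0000
    outer loop
      vertex 0.0 0.0 0.0
      vertex 16.0 0.0 0.0
      vertex 16.0 0.0 23.0
    endloop
  endfacet
  facet normal 0.0000 -1.0000 0.0000
    outer loop
      vertex 0.0 0.0 0.0
      vertex 16.0 0.0 23.0
      vertex 0.0 0.0 23.0
    endloop
  endfacet
  facet normal 0.0000 1.0000 0.0000
    outer loop
      vertex 16.0 14.0 23.0
      vertex 16.0 14.0 0.0
      vertex 0.0 14.0 0.0
    endloop
  endfacet
  facet normal 0.0000 1.0000 0.0000
    outer loop
      vertex 0.0 14.0 23.0
      vertex 16.0 14.0 23.0
      vertex 0.0 14.0 0.0
    endloop
  endfacet
  facet normal -1.0000 0.0000 0.0000
    outer loop
      vertex 0.0 14.0 23.0
      vertex 0.0 14.0 0.0
      vertex 0.0 0.0 0.0
    endloop
  endfacet
  facet normal -1.0000 0.0000 0.0000
    outer loop
      vertex 0.0 0.0 23.0
      vertex 0.0 14.0 23.0
      vertex 0.0 0.0 0.0
    endloop
  endfacet
  facet normal 1.0000 0.0000 0.0000
    outer loop
      vertex 16.0 0.0 0.0
      vertex 16.0 14.0 0.0
      vertex 16.0 14.0 23.0
    endloop
  endfacet
  facet normal 1.0000 0.0000 0.0000
    outer loop
      vertex 16.0 0.0 0.0
      vertex 16.0 14.0 23.0
      vertex 16.0 0.0 23.0
    endloop
  endfacet
endsolid part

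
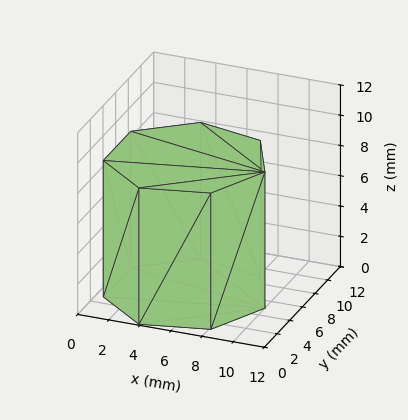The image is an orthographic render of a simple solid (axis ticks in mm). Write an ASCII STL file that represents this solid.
Reading the render: the shape is a regular 7-sided prism (a cylinder approximated with 7 flat sides), circumscribed radius ≈ 5 mm, height ≈ 9 mm (dimensions read to the nearest mm from the axis ticks). For the STL, each face is triangulated and given an outward normal.

solid part
  facet normal 0.0000 0.0000 -1.0000
    outer loop
      vertex 3.887 9.875 0.000
      vertex 8.117 8.909 0.000
      vertex 10.000 5.000 0.000
    endloop
  endfacet
  facet normal 0.0000 0.0000 -1.0000
    outer loop
      vertex 0.495 7.169 0.000
      vertex 3.887 9.875 0.000
      vertex 10.000 5.000 0.000
    endloop
  endfacet
  facet normal 0.0000 0.0000 -1.0000
    outer loop
      vertex 0.495 2.831 0.000
      vertex 0.495 7.169 0.000
      vertex 10.000 5.000 0.000
    endloop
  endfacet
  facet normal 0.0000 0.0000 -1.0000
    outer loop
      vertex 3.887 0.125 0.000
      vertex 0.495 2.831 0.000
      vertex 10.000 5.000 0.000
    endloop
  endfacet
  facet normal 0.0000 0.0000 -1.0000
    outer loop
      vertex 8.117 1.091 0.000
      vertex 3.887 0.125 0.000
      vertex 10.000 5.000 0.000
    endloop
  endfacet
  facet normal 0.0000 0.0000 1.0000
    outer loop
      vertex 10.000 5.000 9.000
      vertex 8.117 8.909 9.000
      vertex 3.887 9.875 9.000
    endloop
  endfacet
  facet normal 0.0000 0.0000 1.0000
    outer loop
      vertex 10.000 5.000 9.000
      vertex 3.887 9.875 9.000
      vertex 0.495 7.169 9.000
    endloop
  endfacet
  facet normal 0.0000 0.0000 1.0000
    outer loop
      vertex 10.000 5.000 9.000
      vertex 0.495 7.169 9.000
      vertex 0.495 2.831 9.000
    endloop
  endfacet
  facet normal 0.0000 0.0000 1.0000
    outer loop
      vertex 10.000 5.000 9.000
      vertex 0.495 2.831 9.000
      vertex 3.887 0.125 9.000
    endloop
  endfacet
  facet normal 0.0000 0.0000 1.0000
    outer loop
      vertex 10.000 5.000 9.000
      vertex 3.887 0.125 9.000
      vertex 8.117 1.091 9.000
    endloop
  endfacet
  facet normal 0.9009 0.4340 0.0000
    outer loop
      vertex 10.000 5.000 0.000
      vertex 8.117 8.909 0.000
      vertex 8.117 8.909 9.000
    endloop
  endfacet
  facet normal 0.9009 0.4340 0.0000
    outer loop
      vertex 10.000 5.000 0.000
      vertex 8.117 8.909 9.000
      vertex 10.000 5.000 9.000
    endloop
  endfacet
  facet normal 0.2226 0.9749 0.0000
    outer loop
      vertex 8.117 8.909 0.000
      vertex 3.887 9.875 0.000
      vertex 3.887 9.875 9.000
    endloop
  endfacet
  facet normal 0.2226 0.9749 0.0000
    outer loop
      vertex 8.117 8.909 0.000
      vertex 3.887 9.875 9.000
      vertex 8.117 8.909 9.000
    endloop
  endfacet
  facet normal -0.6236 0.7817 0.0000
    outer loop
      vertex 3.887 9.875 0.000
      vertex 0.495 7.169 0.000
      vertex 0.495 7.169 9.000
    endloop
  endfacet
  facet normal -0.6236 0.7817 0.0000
    outer loop
      vertex 3.887 9.875 0.000
      vertex 0.495 7.169 9.000
      vertex 3.887 9.875 9.000
    endloop
  endfacet
  facet normal -1.0000 0.0000 0.0000
    outer loop
      vertex 0.495 7.169 0.000
      vertex 0.495 2.831 0.000
      vertex 0.495 2.831 9.000
    endloop
  endfacet
  facet normal -1.0000 0.0000 0.0000
    outer loop
      vertex 0.495 7.169 0.000
      vertex 0.495 2.831 9.000
      vertex 0.495 7.169 9.000
    endloop
  endfacet
  facet normal -0.6236 -0.7817 0.0000
    outer loop
      vertex 0.495 2.831 0.000
      vertex 3.887 0.125 0.000
      vertex 3.887 0.125 9.000
    endloop
  endfacet
  facet normal -0.6236 -0.7817 0.0000
    outer loop
      vertex 0.495 2.831 0.000
      vertex 3.887 0.125 9.000
      vertex 0.495 2.831 9.000
    endloop
  endfacet
  facet normal 0.2226 -0.9749 0.0000
    outer loop
      vertex 3.887 0.125 0.000
      vertex 8.117 1.091 0.000
      vertex 8.117 1.091 9.000
    endloop
  endfacet
  facet normal 0.2226 -0.9749 0.0000
    outer loop
      vertex 3.887 0.125 0.000
      vertex 8.117 1.091 9.000
      vertex 3.887 0.125 9.000
    endloop
  endfacet
  facet normal 0.9009 -0.4340 0.0000
    outer loop
      vertex 8.117 1.091 0.000
      vertex 10.000 5.000 0.000
      vertex 10.000 5.000 9.000
    endloop
  endfacet
  facet normal 0.9009 -0.4340 0.0000
    outer loop
      vertex 8.117 1.091 0.000
      vertex 10.000 5.000 9.000
      vertex 8.117 1.091 9.000
    endloop
  endfacet
endsolid part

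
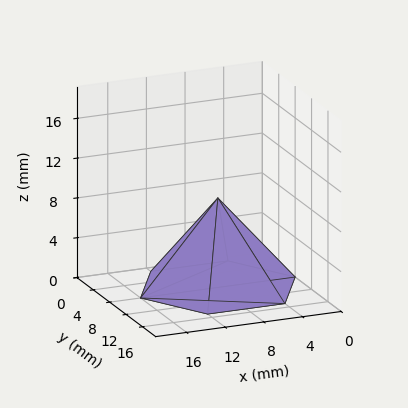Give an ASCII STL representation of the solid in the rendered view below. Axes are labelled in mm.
Reading the render: the shape is a regular 6-sided pyramid, base circumscribed radius ≈ 8 mm, apex at z ≈ 9 mm (dimensions read to the nearest mm from the axis ticks). For the STL, each face is triangulated and given an outward normal.

solid part
  facet normal 0.0000 0.0000 -1.0000
    outer loop
      vertex 4.00 14.93 0.00
      vertex 12.00 14.93 0.00
      vertex 16.00 8.00 0.00
    endloop
  endfacet
  facet normal 0.0000 0.0000 -1.0000
    outer loop
      vertex 0.00 8.00 0.00
      vertex 4.00 14.93 0.00
      vertex 16.00 8.00 0.00
    endloop
  endfacet
  facet normal 0.0000 0.0000 -1.0000
    outer loop
      vertex 4.00 1.07 0.00
      vertex 0.00 8.00 0.00
      vertex 16.00 8.00 0.00
    endloop
  endfacet
  facet normal 0.0000 0.0000 -1.0000
    outer loop
      vertex 12.00 1.07 0.00
      vertex 4.00 1.07 0.00
      vertex 16.00 8.00 0.00
    endloop
  endfacet
  facet normal 0.6863 0.3961 0.6100
    outer loop
      vertex 16.00 8.00 0.00
      vertex 12.00 14.93 0.00
      vertex 8.00 8.00 9.00
    endloop
  endfacet
  facet normal 0.0000 0.7923 0.6101
    outer loop
      vertex 12.00 14.93 0.00
      vertex 4.00 14.93 0.00
      vertex 8.00 8.00 9.00
    endloop
  endfacet
  facet normal -0.6863 0.3961 0.6100
    outer loop
      vertex 4.00 14.93 0.00
      vertex 0.00 8.00 0.00
      vertex 8.00 8.00 9.00
    endloop
  endfacet
  facet normal -0.6863 -0.3961 0.6100
    outer loop
      vertex 0.00 8.00 0.00
      vertex 4.00 1.07 0.00
      vertex 8.00 8.00 9.00
    endloop
  endfacet
  facet normal 0.0000 -0.7923 0.6101
    outer loop
      vertex 4.00 1.07 0.00
      vertex 12.00 1.07 0.00
      vertex 8.00 8.00 9.00
    endloop
  endfacet
  facet normal 0.6863 -0.3961 0.6100
    outer loop
      vertex 12.00 1.07 0.00
      vertex 16.00 8.00 0.00
      vertex 8.00 8.00 9.00
    endloop
  endfacet
endsolid part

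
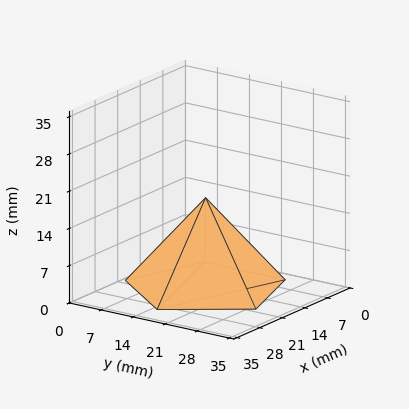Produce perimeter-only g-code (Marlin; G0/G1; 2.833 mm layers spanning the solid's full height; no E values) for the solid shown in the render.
Reading the render: the shape is a regular 5-sided pyramid, base circumscribed radius ≈ 15 mm, apex at z ≈ 17 mm (dimensions read to the nearest mm from the axis ticks). For the g-code, the solid's height is divided into equal slices at the stated Δz and each level perimeter traced with G1 moves after a G0 lift.

; perimeter-only toolpath
G21 ; units = mm
G90 ; absolute positioning
G28 ; home
; layer 1
G0 Z2.833
G0 X27.500 Y15.000
G1 X18.863 Y26.888
G1 X4.888 Y22.348
G1 X4.888 Y7.652
G1 X18.863 Y3.112
G1 X27.500 Y15.000
; layer 2
G0 Z5.667
G0 X25.000 Y15.000
G1 X18.090 Y24.511
G1 X6.910 Y20.878
G1 X6.910 Y9.122
G1 X18.090 Y5.489
G1 X25.000 Y15.000
; layer 3
G0 Z8.500
G0 X22.500 Y15.000
G1 X17.318 Y22.133
G1 X8.933 Y19.409
G1 X8.933 Y10.591
G1 X17.318 Y7.867
G1 X22.500 Y15.000
; layer 4
G0 Z11.333
G0 X20.000 Y15.000
G1 X16.545 Y19.755
G1 X10.955 Y17.939
G1 X10.955 Y12.061
G1 X16.545 Y10.245
G1 X20.000 Y15.000
; layer 5
G0 Z14.167
G0 X17.500 Y15.000
G1 X15.772 Y17.378
G1 X12.977 Y16.470
G1 X12.977 Y13.530
G1 X15.772 Y12.622
G1 X17.500 Y15.000
M2 ; end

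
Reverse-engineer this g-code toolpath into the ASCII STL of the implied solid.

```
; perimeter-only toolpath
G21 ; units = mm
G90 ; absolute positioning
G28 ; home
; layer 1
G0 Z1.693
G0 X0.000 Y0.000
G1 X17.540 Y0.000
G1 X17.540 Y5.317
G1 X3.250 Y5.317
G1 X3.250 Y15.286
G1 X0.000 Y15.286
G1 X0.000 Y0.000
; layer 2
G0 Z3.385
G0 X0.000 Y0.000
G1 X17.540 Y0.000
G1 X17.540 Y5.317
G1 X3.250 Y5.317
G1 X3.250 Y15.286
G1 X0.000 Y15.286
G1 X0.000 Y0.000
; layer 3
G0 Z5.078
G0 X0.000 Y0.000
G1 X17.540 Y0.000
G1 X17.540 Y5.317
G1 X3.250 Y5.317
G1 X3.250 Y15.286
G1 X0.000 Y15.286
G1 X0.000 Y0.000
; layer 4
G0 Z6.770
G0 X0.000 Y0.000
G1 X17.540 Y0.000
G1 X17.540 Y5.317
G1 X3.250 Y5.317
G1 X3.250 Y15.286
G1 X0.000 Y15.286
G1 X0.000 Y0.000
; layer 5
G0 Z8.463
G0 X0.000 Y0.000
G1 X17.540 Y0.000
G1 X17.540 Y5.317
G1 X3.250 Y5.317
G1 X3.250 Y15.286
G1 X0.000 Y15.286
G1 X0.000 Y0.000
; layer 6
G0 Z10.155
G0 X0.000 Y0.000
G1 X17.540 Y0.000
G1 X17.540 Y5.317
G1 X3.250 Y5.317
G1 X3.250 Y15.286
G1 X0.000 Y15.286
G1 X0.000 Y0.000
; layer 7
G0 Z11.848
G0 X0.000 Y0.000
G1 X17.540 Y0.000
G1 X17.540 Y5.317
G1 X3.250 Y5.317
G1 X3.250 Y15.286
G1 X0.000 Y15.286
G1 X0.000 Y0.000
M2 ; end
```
solid part
  facet normal 0.0000 0.0000 -1.0000
    outer loop
      vertex 17.540 5.317 0.000
      vertex 17.540 0.000 0.000
      vertex 0.000 0.000 0.000
    endloop
  endfacet
  facet normal 0.0000 0.0000 -1.0000
    outer loop
      vertex 3.250 5.317 0.000
      vertex 17.540 5.317 0.000
      vertex 0.000 0.000 0.000
    endloop
  endfacet
  facet normal 0.0000 0.0000 -1.0000
    outer loop
      vertex 3.250 15.286 0.000
      vertex 3.250 5.317 0.000
      vertex 0.000 0.000 0.000
    endloop
  endfacet
  facet normal 0.0000 0.0000 -1.0000
    outer loop
      vertex 0.000 15.286 0.000
      vertex 3.250 15.286 0.000
      vertex 0.000 0.000 0.000
    endloop
  endfacet
  facet normal 0.0000 0.0000 1.0000
    outer loop
      vertex 0.000 0.000 11.848
      vertex 17.540 0.000 11.848
      vertex 17.540 5.317 11.848
    endloop
  endfacet
  facet normal 0.0000 0.0000 1.0000
    outer loop
      vertex 0.000 0.000 11.848
      vertex 17.540 5.317 11.848
      vertex 3.250 5.317 11.848
    endloop
  endfacet
  facet normal 0.0000 0.0000 1.0000
    outer loop
      vertex 0.000 0.000 11.848
      vertex 3.250 5.317 11.848
      vertex 3.250 15.286 11.848
    endloop
  endfacet
  facet normal 0.0000 0.0000 1.0000
    outer loop
      vertex 0.000 0.000 11.848
      vertex 3.250 15.286 11.848
      vertex 0.000 15.286 11.848
    endloop
  endfacet
  facet normal 0.0000 -1.0000 0.0000
    outer loop
      vertex 0.000 0.000 0.000
      vertex 17.540 0.000 0.000
      vertex 17.540 0.000 11.848
    endloop
  endfacet
  facet normal 0.0000 -1.0000 0.0000
    outer loop
      vertex 0.000 0.000 0.000
      vertex 17.540 0.000 11.848
      vertex 0.000 0.000 11.848
    endloop
  endfacet
  facet normal 1.0000 0.0000 0.0000
    outer loop
      vertex 17.540 0.000 0.000
      vertex 17.540 5.317 0.000
      vertex 17.540 5.317 11.848
    endloop
  endfacet
  facet normal 1.0000 0.0000 0.0000
    outer loop
      vertex 17.540 0.000 0.000
      vertex 17.540 5.317 11.848
      vertex 17.540 0.000 11.848
    endloop
  endfacet
  facet normal 0.0000 1.0000 0.0000
    outer loop
      vertex 17.540 5.317 0.000
      vertex 3.250 5.317 0.000
      vertex 3.250 5.317 11.848
    endloop
  endfacet
  facet normal 0.0000 1.0000 0.0000
    outer loop
      vertex 17.540 5.317 0.000
      vertex 3.250 5.317 11.848
      vertex 17.540 5.317 11.848
    endloop
  endfacet
  facet normal 1.0000 0.0000 0.0000
    outer loop
      vertex 3.250 5.317 0.000
      vertex 3.250 15.286 0.000
      vertex 3.250 15.286 11.848
    endloop
  endfacet
  facet normal 1.0000 0.0000 0.0000
    outer loop
      vertex 3.250 5.317 0.000
      vertex 3.250 15.286 11.848
      vertex 3.250 5.317 11.848
    endloop
  endfacet
  facet normal 0.0000 1.0000 0.0000
    outer loop
      vertex 3.250 15.286 0.000
      vertex 0.000 15.286 0.000
      vertex 0.000 15.286 11.848
    endloop
  endfacet
  facet normal 0.0000 1.0000 0.0000
    outer loop
      vertex 3.250 15.286 0.000
      vertex 0.000 15.286 11.848
      vertex 3.250 15.286 11.848
    endloop
  endfacet
  facet normal -1.0000 0.0000 0.0000
    outer loop
      vertex 0.000 15.286 0.000
      vertex 0.000 0.000 0.000
      vertex 0.000 0.000 11.848
    endloop
  endfacet
  facet normal -1.0000 0.0000 0.0000
    outer loop
      vertex 0.000 15.286 0.000
      vertex 0.000 0.000 11.848
      vertex 0.000 15.286 11.848
    endloop
  endfacet
endsolid part

The G0 Z moves step by Δz≈1.693 mm. Every layer's G1 loop is the same polygon, so the solid is a straight extrusion of it from z=0 to z≈11.8. Closing with flat bottom and top caps and triangulating gives 20 facets — an L-shaped prism: outer 17.5 × 15.3 mm, arm thicknesses ≈ 5.32 mm (horizontal) and 3.25 mm (vertical), extruded 11.8 mm in z.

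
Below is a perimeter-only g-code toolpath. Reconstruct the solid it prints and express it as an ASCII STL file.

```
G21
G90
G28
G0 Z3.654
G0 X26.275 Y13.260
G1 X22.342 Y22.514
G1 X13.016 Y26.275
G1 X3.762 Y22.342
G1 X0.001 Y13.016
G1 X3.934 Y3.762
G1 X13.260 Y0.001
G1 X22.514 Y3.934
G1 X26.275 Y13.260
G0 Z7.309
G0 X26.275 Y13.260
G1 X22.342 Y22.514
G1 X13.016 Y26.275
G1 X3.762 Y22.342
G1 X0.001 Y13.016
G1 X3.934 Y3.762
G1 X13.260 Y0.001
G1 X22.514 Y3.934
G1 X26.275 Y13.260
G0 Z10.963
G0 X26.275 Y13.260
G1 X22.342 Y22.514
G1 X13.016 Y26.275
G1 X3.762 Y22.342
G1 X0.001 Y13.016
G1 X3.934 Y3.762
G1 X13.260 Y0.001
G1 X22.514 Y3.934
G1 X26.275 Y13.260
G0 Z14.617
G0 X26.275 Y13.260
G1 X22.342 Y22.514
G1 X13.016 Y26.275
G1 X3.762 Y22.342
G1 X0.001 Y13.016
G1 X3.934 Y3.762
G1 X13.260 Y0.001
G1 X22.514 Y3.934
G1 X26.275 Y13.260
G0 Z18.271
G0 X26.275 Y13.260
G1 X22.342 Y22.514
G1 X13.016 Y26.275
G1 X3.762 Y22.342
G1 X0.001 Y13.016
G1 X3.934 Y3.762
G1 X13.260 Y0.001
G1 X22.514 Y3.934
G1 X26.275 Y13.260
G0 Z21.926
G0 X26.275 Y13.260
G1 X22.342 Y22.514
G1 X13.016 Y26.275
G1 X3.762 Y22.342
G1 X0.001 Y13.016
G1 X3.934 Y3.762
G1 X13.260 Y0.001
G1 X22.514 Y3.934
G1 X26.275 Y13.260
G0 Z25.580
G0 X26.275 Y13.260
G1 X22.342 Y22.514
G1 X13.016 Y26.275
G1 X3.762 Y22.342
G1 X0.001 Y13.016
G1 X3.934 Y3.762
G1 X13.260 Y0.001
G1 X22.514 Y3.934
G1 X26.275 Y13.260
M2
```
solid part
  facet normal 0.0000 0.0000 -1.0000
    outer loop
      vertex 13.016 26.275 0.000
      vertex 22.342 22.514 0.000
      vertex 26.275 13.260 0.000
    endloop
  endfacet
  facet normal 0.0000 0.0000 -1.0000
    outer loop
      vertex 3.762 22.342 0.000
      vertex 13.016 26.275 0.000
      vertex 26.275 13.260 0.000
    endloop
  endfacet
  facet normal 0.0000 0.0000 -1.0000
    outer loop
      vertex 0.001 13.016 0.000
      vertex 3.762 22.342 0.000
      vertex 26.275 13.260 0.000
    endloop
  endfacet
  facet normal 0.0000 0.0000 -1.0000
    outer loop
      vertex 3.934 3.762 0.000
      vertex 0.001 13.016 0.000
      vertex 26.275 13.260 0.000
    endloop
  endfacet
  facet normal 0.0000 0.0000 -1.0000
    outer loop
      vertex 13.260 0.001 0.000
      vertex 3.934 3.762 0.000
      vertex 26.275 13.260 0.000
    endloop
  endfacet
  facet normal 0.0000 0.0000 -1.0000
    outer loop
      vertex 22.514 3.934 0.000
      vertex 13.260 0.001 0.000
      vertex 26.275 13.260 0.000
    endloop
  endfacet
  facet normal 0.0000 0.0000 1.0000
    outer loop
      vertex 26.275 13.260 25.580
      vertex 22.342 22.514 25.580
      vertex 13.016 26.275 25.580
    endloop
  endfacet
  facet normal 0.0000 0.0000 1.0000
    outer loop
      vertex 26.275 13.260 25.580
      vertex 13.016 26.275 25.580
      vertex 3.762 22.342 25.580
    endloop
  endfacet
  facet normal 0.0000 0.0000 1.0000
    outer loop
      vertex 26.275 13.260 25.580
      vertex 3.762 22.342 25.580
      vertex 0.001 13.016 25.580
    endloop
  endfacet
  facet normal 0.0000 0.0000 1.0000
    outer loop
      vertex 26.275 13.260 25.580
      vertex 0.001 13.016 25.580
      vertex 3.934 3.762 25.580
    endloop
  endfacet
  facet normal 0.0000 0.0000 1.0000
    outer loop
      vertex 26.275 13.260 25.580
      vertex 3.934 3.762 25.580
      vertex 13.260 0.001 25.580
    endloop
  endfacet
  facet normal 0.0000 0.0000 1.0000
    outer loop
      vertex 26.275 13.260 25.580
      vertex 13.260 0.001 25.580
      vertex 22.514 3.934 25.580
    endloop
  endfacet
  facet normal 0.9203 0.3911 0.0000
    outer loop
      vertex 26.275 13.260 0.000
      vertex 22.342 22.514 0.000
      vertex 22.342 22.514 25.580
    endloop
  endfacet
  facet normal 0.9203 0.3911 0.0000
    outer loop
      vertex 26.275 13.260 0.000
      vertex 22.342 22.514 25.580
      vertex 26.275 13.260 25.580
    endloop
  endfacet
  facet normal 0.3740 0.9274 0.0000
    outer loop
      vertex 22.342 22.514 0.000
      vertex 13.016 26.275 0.000
      vertex 13.016 26.275 25.580
    endloop
  endfacet
  facet normal 0.3740 0.9274 0.0000
    outer loop
      vertex 22.342 22.514 0.000
      vertex 13.016 26.275 25.580
      vertex 22.342 22.514 25.580
    endloop
  endfacet
  facet normal -0.3911 0.9203 0.0000
    outer loop
      vertex 13.016 26.275 0.000
      vertex 3.762 22.342 0.000
      vertex 3.762 22.342 25.580
    endloop
  endfacet
  facet normal -0.3911 0.9203 0.0000
    outer loop
      vertex 13.016 26.275 0.000
      vertex 3.762 22.342 25.580
      vertex 13.016 26.275 25.580
    endloop
  endfacet
  facet normal -0.9274 0.3740 0.0000
    outer loop
      vertex 3.762 22.342 0.000
      vertex 0.001 13.016 0.000
      vertex 0.001 13.016 25.580
    endloop
  endfacet
  facet normal -0.9274 0.3740 0.0000
    outer loop
      vertex 3.762 22.342 0.000
      vertex 0.001 13.016 25.580
      vertex 3.762 22.342 25.580
    endloop
  endfacet
  facet normal -0.9203 -0.3911 0.0000
    outer loop
      vertex 0.001 13.016 0.000
      vertex 3.934 3.762 0.000
      vertex 3.934 3.762 25.580
    endloop
  endfacet
  facet normal -0.9203 -0.3911 0.0000
    outer loop
      vertex 0.001 13.016 0.000
      vertex 3.934 3.762 25.580
      vertex 0.001 13.016 25.580
    endloop
  endfacet
  facet normal -0.3740 -0.9274 0.0000
    outer loop
      vertex 3.934 3.762 0.000
      vertex 13.260 0.001 0.000
      vertex 13.260 0.001 25.580
    endloop
  endfacet
  facet normal -0.3740 -0.9274 0.0000
    outer loop
      vertex 3.934 3.762 0.000
      vertex 13.260 0.001 25.580
      vertex 3.934 3.762 25.580
    endloop
  endfacet
  facet normal 0.3911 -0.9203 0.0000
    outer loop
      vertex 13.260 0.001 0.000
      vertex 22.514 3.934 0.000
      vertex 22.514 3.934 25.580
    endloop
  endfacet
  facet normal 0.3911 -0.9203 0.0000
    outer loop
      vertex 13.260 0.001 0.000
      vertex 22.514 3.934 25.580
      vertex 13.260 0.001 25.580
    endloop
  endfacet
  facet normal 0.9274 -0.3740 0.0000
    outer loop
      vertex 22.514 3.934 0.000
      vertex 26.275 13.260 0.000
      vertex 26.275 13.260 25.580
    endloop
  endfacet
  facet normal 0.9274 -0.3740 0.0000
    outer loop
      vertex 22.514 3.934 0.000
      vertex 26.275 13.260 25.580
      vertex 22.514 3.934 25.580
    endloop
  endfacet
endsolid part

The G0 Z moves step by Δz≈3.654 mm. Every layer's G1 loop is the same polygon, so the solid is a straight extrusion of it from z=0 to z≈25.6. Closing with flat bottom and top caps and triangulating gives 28 facets — a regular 8-sided prism (a cylinder approximated with 8 flat sides), circumscribed radius ≈ 13.1 mm, height ≈ 25.6 mm.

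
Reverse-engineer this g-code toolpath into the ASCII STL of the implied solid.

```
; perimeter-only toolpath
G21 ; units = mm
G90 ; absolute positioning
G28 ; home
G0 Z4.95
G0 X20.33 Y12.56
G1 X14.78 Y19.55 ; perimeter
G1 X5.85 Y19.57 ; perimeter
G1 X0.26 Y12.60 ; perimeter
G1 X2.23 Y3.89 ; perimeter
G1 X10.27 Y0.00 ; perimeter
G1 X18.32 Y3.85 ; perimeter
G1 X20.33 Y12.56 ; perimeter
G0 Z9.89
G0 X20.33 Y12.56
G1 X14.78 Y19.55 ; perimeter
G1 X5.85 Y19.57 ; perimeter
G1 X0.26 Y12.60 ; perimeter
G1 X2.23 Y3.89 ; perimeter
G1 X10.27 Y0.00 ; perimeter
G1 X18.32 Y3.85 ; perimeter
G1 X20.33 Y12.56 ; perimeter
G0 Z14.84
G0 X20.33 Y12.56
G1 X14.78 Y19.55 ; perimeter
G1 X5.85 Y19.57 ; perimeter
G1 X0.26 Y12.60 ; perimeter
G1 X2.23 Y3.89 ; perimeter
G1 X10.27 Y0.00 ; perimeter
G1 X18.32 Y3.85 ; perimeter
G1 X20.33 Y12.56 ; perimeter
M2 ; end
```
solid part
  facet normal 0.0000 0.0000 -1.0000
    outer loop
      vertex 5.85 19.57 0.00
      vertex 14.78 19.55 0.00
      vertex 20.33 12.56 0.00
    endloop
  endfacet
  facet normal 0.0000 0.0000 -1.0000
    outer loop
      vertex 0.26 12.60 0.00
      vertex 5.85 19.57 0.00
      vertex 20.33 12.56 0.00
    endloop
  endfacet
  facet normal 0.0000 0.0000 -1.0000
    outer loop
      vertex 2.23 3.89 0.00
      vertex 0.26 12.60 0.00
      vertex 20.33 12.56 0.00
    endloop
  endfacet
  facet normal 0.0000 0.0000 -1.0000
    outer loop
      vertex 10.27 0.00 0.00
      vertex 2.23 3.89 0.00
      vertex 20.33 12.56 0.00
    endloop
  endfacet
  facet normal 0.0000 0.0000 -1.0000
    outer loop
      vertex 18.32 3.85 0.00
      vertex 10.27 0.00 0.00
      vertex 20.33 12.56 0.00
    endloop
  endfacet
  facet normal 0.0000 0.0000 1.0000
    outer loop
      vertex 20.33 12.56 14.84
      vertex 14.78 19.55 14.84
      vertex 5.85 19.57 14.84
    endloop
  endfacet
  facet normal 0.0000 0.0000 1.0000
    outer loop
      vertex 20.33 12.56 14.84
      vertex 5.85 19.57 14.84
      vertex 0.26 12.60 14.84
    endloop
  endfacet
  facet normal 0.0000 0.0000 1.0000
    outer loop
      vertex 20.33 12.56 14.84
      vertex 0.26 12.60 14.84
      vertex 2.23 3.89 14.84
    endloop
  endfacet
  facet normal 0.0000 0.0000 1.0000
    outer loop
      vertex 20.33 12.56 14.84
      vertex 2.23 3.89 14.84
      vertex 10.27 0.00 14.84
    endloop
  endfacet
  facet normal 0.0000 0.0000 1.0000
    outer loop
      vertex 20.33 12.56 14.84
      vertex 10.27 0.00 14.84
      vertex 18.32 3.85 14.84
    endloop
  endfacet
  facet normal 0.7832 0.6218 0.0000
    outer loop
      vertex 20.33 12.56 0.00
      vertex 14.78 19.55 0.00
      vertex 14.78 19.55 14.84
    endloop
  endfacet
  facet normal 0.7832 0.6218 0.0000
    outer loop
      vertex 20.33 12.56 0.00
      vertex 14.78 19.55 14.84
      vertex 20.33 12.56 14.84
    endloop
  endfacet
  facet normal 0.0022 1.0000 0.0000
    outer loop
      vertex 14.78 19.55 0.00
      vertex 5.85 19.57 0.00
      vertex 5.85 19.57 14.84
    endloop
  endfacet
  facet normal 0.0022 1.0000 0.0000
    outer loop
      vertex 14.78 19.55 0.00
      vertex 5.85 19.57 14.84
      vertex 14.78 19.55 14.84
    endloop
  endfacet
  facet normal -0.7801 0.6257 0.0000
    outer loop
      vertex 5.85 19.57 0.00
      vertex 0.26 12.60 0.00
      vertex 0.26 12.60 14.84
    endloop
  endfacet
  facet normal -0.7801 0.6257 0.0000
    outer loop
      vertex 5.85 19.57 0.00
      vertex 0.26 12.60 14.84
      vertex 5.85 19.57 14.84
    endloop
  endfacet
  facet normal -0.9754 -0.2206 0.0000
    outer loop
      vertex 0.26 12.60 0.00
      vertex 2.23 3.89 0.00
      vertex 2.23 3.89 14.84
    endloop
  endfacet
  facet normal -0.9754 -0.2206 0.0000
    outer loop
      vertex 0.26 12.60 0.00
      vertex 2.23 3.89 14.84
      vertex 0.26 12.60 14.84
    endloop
  endfacet
  facet normal -0.4355 -0.9002 0.0000
    outer loop
      vertex 2.23 3.89 0.00
      vertex 10.27 0.00 0.00
      vertex 10.27 0.00 14.84
    endloop
  endfacet
  facet normal -0.4355 -0.9002 0.0000
    outer loop
      vertex 2.23 3.89 0.00
      vertex 10.27 0.00 14.84
      vertex 2.23 3.89 14.84
    endloop
  endfacet
  facet normal 0.4315 -0.9021 0.0000
    outer loop
      vertex 10.27 0.00 0.00
      vertex 18.32 3.85 0.00
      vertex 18.32 3.85 14.84
    endloop
  endfacet
  facet normal 0.4315 -0.9021 0.0000
    outer loop
      vertex 10.27 0.00 0.00
      vertex 18.32 3.85 14.84
      vertex 10.27 0.00 14.84
    endloop
  endfacet
  facet normal 0.9744 -0.2249 0.0000
    outer loop
      vertex 18.32 3.85 0.00
      vertex 20.33 12.56 0.00
      vertex 20.33 12.56 14.84
    endloop
  endfacet
  facet normal 0.9744 -0.2249 0.0000
    outer loop
      vertex 18.32 3.85 0.00
      vertex 20.33 12.56 14.84
      vertex 18.32 3.85 14.84
    endloop
  endfacet
endsolid part

The G0 Z moves step by Δz≈4.95 mm. Every layer's G1 loop is the same polygon, so the solid is a straight extrusion of it from z=0 to z≈14.8. Closing with flat bottom and top caps and triangulating gives 24 facets — a regular 7-sided prism (a cylinder approximated with 7 flat sides), circumscribed radius ≈ 10.3 mm, height ≈ 14.8 mm.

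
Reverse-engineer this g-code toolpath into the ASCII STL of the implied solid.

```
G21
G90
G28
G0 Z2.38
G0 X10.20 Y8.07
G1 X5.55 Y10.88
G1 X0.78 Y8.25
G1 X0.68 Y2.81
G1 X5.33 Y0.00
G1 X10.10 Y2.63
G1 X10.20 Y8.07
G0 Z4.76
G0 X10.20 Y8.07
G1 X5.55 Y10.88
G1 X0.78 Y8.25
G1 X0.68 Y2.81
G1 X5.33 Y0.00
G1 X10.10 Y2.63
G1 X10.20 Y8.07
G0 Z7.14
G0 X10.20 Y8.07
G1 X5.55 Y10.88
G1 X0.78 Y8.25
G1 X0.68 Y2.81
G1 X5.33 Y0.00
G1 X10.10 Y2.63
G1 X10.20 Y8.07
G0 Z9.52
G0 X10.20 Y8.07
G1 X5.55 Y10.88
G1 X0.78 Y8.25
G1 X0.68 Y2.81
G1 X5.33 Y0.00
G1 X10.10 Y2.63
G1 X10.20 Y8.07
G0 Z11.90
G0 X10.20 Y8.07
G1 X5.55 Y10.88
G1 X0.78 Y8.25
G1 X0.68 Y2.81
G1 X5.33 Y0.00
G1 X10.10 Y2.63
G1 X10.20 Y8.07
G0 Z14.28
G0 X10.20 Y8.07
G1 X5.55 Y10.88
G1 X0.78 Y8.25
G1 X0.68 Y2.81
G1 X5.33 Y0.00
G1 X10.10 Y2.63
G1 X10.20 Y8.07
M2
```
solid part
  facet normal 0.0000 0.0000 -1.0000
    outer loop
      vertex 0.78 8.25 0.00
      vertex 5.55 10.88 0.00
      vertex 10.20 8.07 0.00
    endloop
  endfacet
  facet normal 0.0000 0.0000 -1.0000
    outer loop
      vertex 0.68 2.81 0.00
      vertex 0.78 8.25 0.00
      vertex 10.20 8.07 0.00
    endloop
  endfacet
  facet normal 0.0000 0.0000 -1.0000
    outer loop
      vertex 5.33 0.00 0.00
      vertex 0.68 2.81 0.00
      vertex 10.20 8.07 0.00
    endloop
  endfacet
  facet normal 0.0000 0.0000 -1.0000
    outer loop
      vertex 10.10 2.63 0.00
      vertex 5.33 0.00 0.00
      vertex 10.20 8.07 0.00
    endloop
  endfacet
  facet normal 0.0000 0.0000 1.0000
    outer loop
      vertex 10.20 8.07 14.28
      vertex 5.55 10.88 14.28
      vertex 0.78 8.25 14.28
    endloop
  endfacet
  facet normal 0.0000 0.0000 1.0000
    outer loop
      vertex 10.20 8.07 14.28
      vertex 0.78 8.25 14.28
      vertex 0.68 2.81 14.28
    endloop
  endfacet
  facet normal 0.0000 0.0000 1.0000
    outer loop
      vertex 10.20 8.07 14.28
      vertex 0.68 2.81 14.28
      vertex 5.33 0.00 14.28
    endloop
  endfacet
  facet normal 0.0000 0.0000 1.0000
    outer loop
      vertex 10.20 8.07 14.28
      vertex 5.33 0.00 14.28
      vertex 10.10 2.63 14.28
    endloop
  endfacet
  facet normal 0.5172 0.8559 0.0000
    outer loop
      vertex 10.20 8.07 0.00
      vertex 5.55 10.88 0.00
      vertex 5.55 10.88 14.28
    endloop
  endfacet
  facet normal 0.5172 0.8559 0.0000
    outer loop
      vertex 10.20 8.07 0.00
      vertex 5.55 10.88 14.28
      vertex 10.20 8.07 14.28
    endloop
  endfacet
  facet normal -0.4828 0.8757 0.0000
    outer loop
      vertex 5.55 10.88 0.00
      vertex 0.78 8.25 0.00
      vertex 0.78 8.25 14.28
    endloop
  endfacet
  facet normal -0.4828 0.8757 0.0000
    outer loop
      vertex 5.55 10.88 0.00
      vertex 0.78 8.25 14.28
      vertex 5.55 10.88 14.28
    endloop
  endfacet
  facet normal -0.9998 0.0184 0.0000
    outer loop
      vertex 0.78 8.25 0.00
      vertex 0.68 2.81 0.00
      vertex 0.68 2.81 14.28
    endloop
  endfacet
  facet normal -0.9998 0.0184 0.0000
    outer loop
      vertex 0.78 8.25 0.00
      vertex 0.68 2.81 14.28
      vertex 0.78 8.25 14.28
    endloop
  endfacet
  facet normal -0.5172 -0.8559 0.0000
    outer loop
      vertex 0.68 2.81 0.00
      vertex 5.33 0.00 0.00
      vertex 5.33 0.00 14.28
    endloop
  endfacet
  facet normal -0.5172 -0.8559 0.0000
    outer loop
      vertex 0.68 2.81 0.00
      vertex 5.33 0.00 14.28
      vertex 0.68 2.81 14.28
    endloop
  endfacet
  facet normal 0.4828 -0.8757 0.0000
    outer loop
      vertex 5.33 0.00 0.00
      vertex 10.10 2.63 0.00
      vertex 10.10 2.63 14.28
    endloop
  endfacet
  facet normal 0.4828 -0.8757 0.0000
    outer loop
      vertex 5.33 0.00 0.00
      vertex 10.10 2.63 14.28
      vertex 5.33 0.00 14.28
    endloop
  endfacet
  facet normal 0.9998 -0.0184 0.0000
    outer loop
      vertex 10.10 2.63 0.00
      vertex 10.20 8.07 0.00
      vertex 10.20 8.07 14.28
    endloop
  endfacet
  facet normal 0.9998 -0.0184 0.0000
    outer loop
      vertex 10.10 2.63 0.00
      vertex 10.20 8.07 14.28
      vertex 10.10 2.63 14.28
    endloop
  endfacet
endsolid part

The G0 Z moves step by Δz≈2.38 mm. Every layer's G1 loop is the same polygon, so the solid is a straight extrusion of it from z=0 to z≈14.3. Closing with flat bottom and top caps and triangulating gives 20 facets — a regular 6-sided prism (a cylinder approximated with 6 flat sides), circumscribed radius ≈ 5.44 mm, height ≈ 14.3 mm.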